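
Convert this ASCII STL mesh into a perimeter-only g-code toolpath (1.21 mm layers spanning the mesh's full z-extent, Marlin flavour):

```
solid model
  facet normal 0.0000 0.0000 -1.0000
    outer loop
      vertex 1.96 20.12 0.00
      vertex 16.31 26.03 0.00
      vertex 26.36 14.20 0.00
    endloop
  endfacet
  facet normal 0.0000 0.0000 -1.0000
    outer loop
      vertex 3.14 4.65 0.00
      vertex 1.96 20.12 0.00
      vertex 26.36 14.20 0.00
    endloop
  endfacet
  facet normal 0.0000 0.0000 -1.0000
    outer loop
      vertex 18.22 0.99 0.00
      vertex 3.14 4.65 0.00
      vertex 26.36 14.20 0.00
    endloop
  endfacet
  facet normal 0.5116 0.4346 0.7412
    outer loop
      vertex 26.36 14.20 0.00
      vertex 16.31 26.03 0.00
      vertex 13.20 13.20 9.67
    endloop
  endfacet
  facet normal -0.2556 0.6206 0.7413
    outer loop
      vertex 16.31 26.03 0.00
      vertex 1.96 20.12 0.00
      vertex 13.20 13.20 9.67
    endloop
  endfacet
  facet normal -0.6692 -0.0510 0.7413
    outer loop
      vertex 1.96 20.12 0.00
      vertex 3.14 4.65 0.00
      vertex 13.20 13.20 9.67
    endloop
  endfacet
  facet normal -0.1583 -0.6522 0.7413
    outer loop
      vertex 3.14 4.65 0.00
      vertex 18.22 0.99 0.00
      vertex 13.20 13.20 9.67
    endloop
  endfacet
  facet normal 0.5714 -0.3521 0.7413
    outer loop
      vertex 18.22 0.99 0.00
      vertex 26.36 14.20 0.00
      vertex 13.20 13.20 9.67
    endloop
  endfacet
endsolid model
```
; perimeter-only toolpath
G21 ; units = mm
G90 ; absolute positioning
G28 ; home
; layer 1
G0 Z1.21
G0 X24.71 Y14.07
G1 X15.92 Y24.43
G1 X3.36 Y19.25
G1 X4.40 Y5.72
G1 X17.59 Y2.52
G1 X24.71 Y14.07
; layer 2
G0 Z2.42
G0 X23.07 Y13.95
G1 X15.53 Y22.82
G1 X4.77 Y18.39
G1 X5.65 Y6.79
G1 X16.96 Y4.04
G1 X23.07 Y13.95
; layer 3
G0 Z3.63
G0 X21.43 Y13.82
G1 X15.14 Y21.22
G1 X6.17 Y17.52
G1 X6.91 Y7.86
G1 X16.34 Y5.57
G1 X21.43 Y13.82
; layer 4
G0 Z4.83
G0 X19.78 Y13.70
G1 X14.75 Y19.62
G1 X7.58 Y16.66
G1 X8.17 Y8.93
G1 X15.71 Y7.09
G1 X19.78 Y13.70
; layer 5
G0 Z6.04
G0 X18.13 Y13.57
G1 X14.37 Y18.01
G1 X8.98 Y15.79
G1 X9.43 Y9.99
G1 X15.08 Y8.62
G1 X18.13 Y13.57
; layer 6
G0 Z7.25
G0 X16.49 Y13.45
G1 X13.98 Y16.41
G1 X10.39 Y14.93
G1 X10.68 Y11.06
G1 X14.45 Y10.15
G1 X16.49 Y13.45
; layer 7
G0 Z8.46
G0 X14.84 Y13.32
G1 X13.59 Y14.80
G1 X11.79 Y14.06
G1 X11.94 Y12.13
G1 X13.83 Y11.67
G1 X14.84 Y13.32
M2 ; end

The solid is a regular 5-sided pyramid, base circumscribed radius ≈ 13.2 mm, apex at z ≈ 9.67 mm. Slicing at Δz = 1.21 mm — 8 equal slices spanning the solid's height, so layer i sits at z = i·h/8 — gives 7 non-empty perimeters. Each is a 5-segment closed polygon; G0 lifts to the layer z and rapids to the start vertex, then G1 traces the edges. The cross-section shrinks linearly with z (the slice at the apex is degenerate and omitted).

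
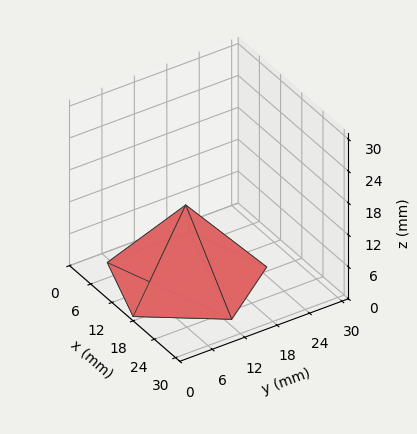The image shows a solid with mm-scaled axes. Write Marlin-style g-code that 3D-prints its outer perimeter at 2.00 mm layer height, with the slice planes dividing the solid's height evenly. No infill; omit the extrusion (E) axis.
Reading the render: the shape is a regular 5-sided pyramid, base circumscribed radius ≈ 13 mm, apex at z ≈ 14 mm (dimensions read to the nearest mm from the axis ticks). For the g-code, the solid's height is divided into equal slices at the stated Δz and each level perimeter traced with G1 moves after a G0 lift.

; perimeter-only toolpath
G21 ; units = mm
G90 ; absolute positioning
G28 ; home
; layer 1
G0 Z2.00
G0 X24.14 Y13.00
G1 X16.45 Y23.59
G1 X3.98 Y19.55
G1 X3.98 Y6.45
G1 X16.45 Y2.41
G1 X24.14 Y13.00
; layer 2
G0 Z4.00
G0 X22.29 Y13.00
G1 X15.87 Y21.83
G1 X5.49 Y18.46
G1 X5.49 Y7.54
G1 X15.87 Y4.17
G1 X22.29 Y13.00
; layer 3
G0 Z6.00
G0 X20.43 Y13.00
G1 X15.30 Y20.06
G1 X6.99 Y17.37
G1 X6.99 Y8.63
G1 X15.30 Y5.94
G1 X20.43 Y13.00
; layer 4
G0 Z8.00
G0 X18.57 Y13.00
G1 X14.72 Y18.30
G1 X8.49 Y16.27
G1 X8.49 Y9.73
G1 X14.72 Y7.70
G1 X18.57 Y13.00
; layer 5
G0 Z10.00
G0 X16.71 Y13.00
G1 X14.15 Y16.53
G1 X9.99 Y15.18
G1 X9.99 Y10.82
G1 X14.15 Y9.47
G1 X16.71 Y13.00
; layer 6
G0 Z12.00
G0 X14.86 Y13.00
G1 X13.57 Y14.77
G1 X11.50 Y14.09
G1 X11.50 Y11.91
G1 X13.57 Y11.23
G1 X14.86 Y13.00
M2 ; end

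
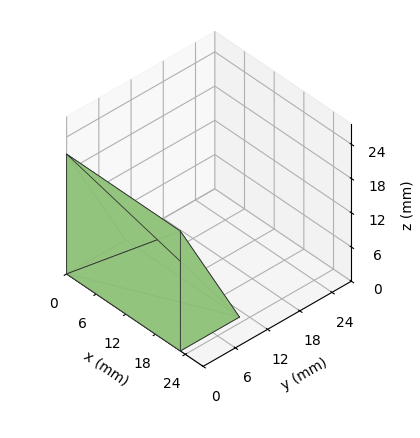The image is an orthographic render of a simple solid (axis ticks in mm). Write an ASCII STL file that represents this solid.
Reading the render: the shape is a wedge (ramp): 23 × 11 mm base, rising to 21 mm along the y=0 edge and sloping linearly to z=0 at y=11 (dimensions read to the nearest mm from the axis ticks). For the STL, each face is triangulated and given an outward normal.

solid part
  facet normal 0.0000 0.0000 -1.0000
    outer loop
      vertex 23.0 11.0 0.0
      vertex 23.0 0.0 0.0
      vertex 0.0 0.0 0.0
    endloop
  endfacet
  facet normal 0.0000 0.0000 -1.0000
    outer loop
      vertex 0.0 11.0 0.0
      vertex 23.0 11.0 0.0
      vertex 0.0 0.0 0.0
    endloop
  endfacet
  facet normal 0.0000 -1.0000 0.0000
    outer loop
      vertex 0.0 0.0 0.0
      vertex 23.0 0.0 0.0
      vertex 23.0 0.0 21.0
    endloop
  endfacet
  facet normal 0.0000 -1.0000 0.0000
    outer loop
      vertex 0.0 0.0 0.0
      vertex 23.0 0.0 21.0
      vertex 0.0 0.0 21.0
    endloop
  endfacet
  facet normal 0.0000 0.8858 0.4640
    outer loop
      vertex 0.0 0.0 21.0
      vertex 23.0 0.0 21.0
      vertex 23.0 11.0 0.0
    endloop
  endfacet
  facet normal 0.0000 0.8858 0.4640
    outer loop
      vertex 0.0 0.0 21.0
      vertex 23.0 11.0 0.0
      vertex 0.0 11.0 0.0
    endloop
  endfacet
  facet normal -1.0000 0.0000 0.0000
    outer loop
      vertex 0.0 0.0 21.0
      vertex 0.0 11.0 0.0
      vertex 0.0 0.0 0.0
    endloop
  endfacet
  facet normal 1.0000 0.0000 0.0000
    outer loop
      vertex 23.0 0.0 0.0
      vertex 23.0 11.0 0.0
      vertex 23.0 0.0 21.0
    endloop
  endfacet
endsolid part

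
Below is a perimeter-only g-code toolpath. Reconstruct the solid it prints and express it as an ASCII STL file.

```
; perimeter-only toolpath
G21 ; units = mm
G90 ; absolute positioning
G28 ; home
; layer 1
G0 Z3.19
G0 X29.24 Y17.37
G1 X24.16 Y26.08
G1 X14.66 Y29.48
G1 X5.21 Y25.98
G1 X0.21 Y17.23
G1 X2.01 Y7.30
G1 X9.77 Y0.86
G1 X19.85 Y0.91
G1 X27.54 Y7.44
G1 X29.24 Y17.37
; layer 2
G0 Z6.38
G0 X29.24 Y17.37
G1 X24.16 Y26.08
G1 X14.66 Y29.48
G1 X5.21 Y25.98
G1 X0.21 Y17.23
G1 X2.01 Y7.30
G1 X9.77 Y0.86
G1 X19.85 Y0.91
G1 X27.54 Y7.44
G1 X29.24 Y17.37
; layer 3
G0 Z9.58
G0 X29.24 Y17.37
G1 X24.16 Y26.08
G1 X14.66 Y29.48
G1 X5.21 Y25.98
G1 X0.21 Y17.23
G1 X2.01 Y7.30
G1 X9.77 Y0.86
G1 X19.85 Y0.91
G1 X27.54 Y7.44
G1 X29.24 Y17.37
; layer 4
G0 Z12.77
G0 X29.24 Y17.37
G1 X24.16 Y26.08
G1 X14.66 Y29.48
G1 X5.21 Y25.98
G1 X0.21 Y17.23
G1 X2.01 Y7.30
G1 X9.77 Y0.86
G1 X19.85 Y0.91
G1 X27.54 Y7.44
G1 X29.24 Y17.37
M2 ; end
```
solid part
  facet normal 0.0000 0.0000 -1.0000
    outer loop
      vertex 14.66 29.48 0.00
      vertex 24.16 26.08 0.00
      vertex 29.24 17.37 0.00
    endloop
  endfacet
  facet normal 0.0000 0.0000 -1.0000
    outer loop
      vertex 5.21 25.98 0.00
      vertex 14.66 29.48 0.00
      vertex 29.24 17.37 0.00
    endloop
  endfacet
  facet normal 0.0000 0.0000 -1.0000
    outer loop
      vertex 0.21 17.23 0.00
      vertex 5.21 25.98 0.00
      vertex 29.24 17.37 0.00
    endloop
  endfacet
  facet normal 0.0000 0.0000 -1.0000
    outer loop
      vertex 2.01 7.30 0.00
      vertex 0.21 17.23 0.00
      vertex 29.24 17.37 0.00
    endloop
  endfacet
  facet normal 0.0000 0.0000 -1.0000
    outer loop
      vertex 9.77 0.86 0.00
      vertex 2.01 7.30 0.00
      vertex 29.24 17.37 0.00
    endloop
  endfacet
  facet normal 0.0000 0.0000 -1.0000
    outer loop
      vertex 19.85 0.91 0.00
      vertex 9.77 0.86 0.00
      vertex 29.24 17.37 0.00
    endloop
  endfacet
  facet normal 0.0000 0.0000 -1.0000
    outer loop
      vertex 27.54 7.44 0.00
      vertex 19.85 0.91 0.00
      vertex 29.24 17.37 0.00
    endloop
  endfacet
  facet normal 0.0000 0.0000 1.0000
    outer loop
      vertex 29.24 17.37 12.77
      vertex 24.16 26.08 12.77
      vertex 14.66 29.48 12.77
    endloop
  endfacet
  facet normal 0.0000 0.0000 1.0000
    outer loop
      vertex 29.24 17.37 12.77
      vertex 14.66 29.48 12.77
      vertex 5.21 25.98 12.77
    endloop
  endfacet
  facet normal 0.0000 0.0000 1.0000
    outer loop
      vertex 29.24 17.37 12.77
      vertex 5.21 25.98 12.77
      vertex 0.21 17.23 12.77
    endloop
  endfacet
  facet normal 0.0000 0.0000 1.0000
    outer loop
      vertex 29.24 17.37 12.77
      vertex 0.21 17.23 12.77
      vertex 2.01 7.30 12.77
    endloop
  endfacet
  facet normal 0.0000 0.0000 1.0000
    outer loop
      vertex 29.24 17.37 12.77
      vertex 2.01 7.30 12.77
      vertex 9.77 0.86 12.77
    endloop
  endfacet
  facet normal 0.0000 0.0000 1.0000
    outer loop
      vertex 29.24 17.37 12.77
      vertex 9.77 0.86 12.77
      vertex 19.85 0.91 12.77
    endloop
  endfacet
  facet normal 0.0000 0.0000 1.0000
    outer loop
      vertex 29.24 17.37 12.77
      vertex 19.85 0.91 12.77
      vertex 27.54 7.44 12.77
    endloop
  endfacet
  facet normal 0.8638 0.5038 0.0000
    outer loop
      vertex 29.24 17.37 0.00
      vertex 24.16 26.08 0.00
      vertex 24.16 26.08 12.77
    endloop
  endfacet
  facet normal 0.8638 0.5038 0.0000
    outer loop
      vertex 29.24 17.37 0.00
      vertex 24.16 26.08 12.77
      vertex 29.24 17.37 12.77
    endloop
  endfacet
  facet normal 0.3370 0.9415 0.0000
    outer loop
      vertex 24.16 26.08 0.00
      vertex 14.66 29.48 0.00
      vertex 14.66 29.48 12.77
    endloop
  endfacet
  facet normal 0.3370 0.9415 0.0000
    outer loop
      vertex 24.16 26.08 0.00
      vertex 14.66 29.48 12.77
      vertex 24.16 26.08 12.77
    endloop
  endfacet
  facet normal -0.3473 0.9377 0.0000
    outer loop
      vertex 14.66 29.48 0.00
      vertex 5.21 25.98 0.00
      vertex 5.21 25.98 12.77
    endloop
  endfacet
  facet normal -0.3473 0.9377 0.0000
    outer loop
      vertex 14.66 29.48 0.00
      vertex 5.21 25.98 12.77
      vertex 14.66 29.48 12.77
    endloop
  endfacet
  facet normal -0.8682 0.4961 0.0000
    outer loop
      vertex 5.21 25.98 0.00
      vertex 0.21 17.23 0.00
      vertex 0.21 17.23 12.77
    endloop
  endfacet
  facet normal -0.8682 0.4961 0.0000
    outer loop
      vertex 5.21 25.98 0.00
      vertex 0.21 17.23 12.77
      vertex 5.21 25.98 12.77
    endloop
  endfacet
  facet normal -0.9840 -0.1784 0.0000
    outer loop
      vertex 0.21 17.23 0.00
      vertex 2.01 7.30 0.00
      vertex 2.01 7.30 12.77
    endloop
  endfacet
  facet normal -0.9840 -0.1784 0.0000
    outer loop
      vertex 0.21 17.23 0.00
      vertex 2.01 7.30 12.77
      vertex 0.21 17.23 12.77
    endloop
  endfacet
  facet normal -0.6386 -0.7695 0.0000
    outer loop
      vertex 2.01 7.30 0.00
      vertex 9.77 0.86 0.00
      vertex 9.77 0.86 12.77
    endloop
  endfacet
  facet normal -0.6386 -0.7695 0.0000
    outer loop
      vertex 2.01 7.30 0.00
      vertex 9.77 0.86 12.77
      vertex 2.01 7.30 12.77
    endloop
  endfacet
  facet normal 0.0050 -1.0000 0.0000
    outer loop
      vertex 9.77 0.86 0.00
      vertex 19.85 0.91 0.00
      vertex 19.85 0.91 12.77
    endloop
  endfacet
  facet normal 0.0050 -1.0000 0.0000
    outer loop
      vertex 9.77 0.86 0.00
      vertex 19.85 0.91 12.77
      vertex 9.77 0.86 12.77
    endloop
  endfacet
  facet normal 0.6473 -0.7623 0.0000
    outer loop
      vertex 19.85 0.91 0.00
      vertex 27.54 7.44 0.00
      vertex 27.54 7.44 12.77
    endloop
  endfacet
  facet normal 0.6473 -0.7623 0.0000
    outer loop
      vertex 19.85 0.91 0.00
      vertex 27.54 7.44 12.77
      vertex 19.85 0.91 12.77
    endloop
  endfacet
  facet normal 0.9857 -0.1687 0.0000
    outer loop
      vertex 27.54 7.44 0.00
      vertex 29.24 17.37 0.00
      vertex 29.24 17.37 12.77
    endloop
  endfacet
  facet normal 0.9857 -0.1687 0.0000
    outer loop
      vertex 27.54 7.44 0.00
      vertex 29.24 17.37 12.77
      vertex 27.54 7.44 12.77
    endloop
  endfacet
endsolid part

The G0 Z moves step by Δz≈3.19 mm. Every layer's G1 loop is the same polygon, so the solid is a straight extrusion of it from z=0 to z≈12.8. Closing with flat bottom and top caps and triangulating gives 32 facets — a regular 9-sided prism (a cylinder approximated with 9 flat sides), circumscribed radius ≈ 14.7 mm, height ≈ 12.8 mm.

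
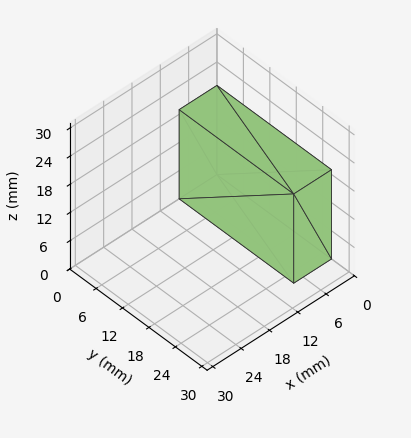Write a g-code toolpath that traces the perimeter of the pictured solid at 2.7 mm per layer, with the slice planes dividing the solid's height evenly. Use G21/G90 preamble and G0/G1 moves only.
Reading the render: the shape is a rectangular box, roughly 8 × 26 mm footprint and 19 mm tall (dimensions read to the nearest mm from the axis ticks). For the g-code, the solid's height is divided into equal slices at the stated Δz and each level perimeter traced with G1 moves after a G0 lift.

; perimeter-only toolpath
G21 ; units = mm
G90 ; absolute positioning
G28 ; home
; layer 1
G0 Z2.7
G0 X0.0 Y0.0
G1 X8.0 Y0.0
G1 X8.0 Y26.0
G1 X0.0 Y26.0
G1 X0.0 Y0.0
; layer 2
G0 Z5.4
G0 X0.0 Y0.0
G1 X8.0 Y0.0
G1 X8.0 Y26.0
G1 X0.0 Y26.0
G1 X0.0 Y0.0
; layer 3
G0 Z8.1
G0 X0.0 Y0.0
G1 X8.0 Y0.0
G1 X8.0 Y26.0
G1 X0.0 Y26.0
G1 X0.0 Y0.0
; layer 4
G0 Z10.9
G0 X0.0 Y0.0
G1 X8.0 Y0.0
G1 X8.0 Y26.0
G1 X0.0 Y26.0
G1 X0.0 Y0.0
; layer 5
G0 Z13.6
G0 X0.0 Y0.0
G1 X8.0 Y0.0
G1 X8.0 Y26.0
G1 X0.0 Y26.0
G1 X0.0 Y0.0
; layer 6
G0 Z16.3
G0 X0.0 Y0.0
G1 X8.0 Y0.0
G1 X8.0 Y26.0
G1 X0.0 Y26.0
G1 X0.0 Y0.0
; layer 7
G0 Z19.0
G0 X0.0 Y0.0
G1 X8.0 Y0.0
G1 X8.0 Y26.0
G1 X0.0 Y26.0
G1 X0.0 Y0.0
M2 ; end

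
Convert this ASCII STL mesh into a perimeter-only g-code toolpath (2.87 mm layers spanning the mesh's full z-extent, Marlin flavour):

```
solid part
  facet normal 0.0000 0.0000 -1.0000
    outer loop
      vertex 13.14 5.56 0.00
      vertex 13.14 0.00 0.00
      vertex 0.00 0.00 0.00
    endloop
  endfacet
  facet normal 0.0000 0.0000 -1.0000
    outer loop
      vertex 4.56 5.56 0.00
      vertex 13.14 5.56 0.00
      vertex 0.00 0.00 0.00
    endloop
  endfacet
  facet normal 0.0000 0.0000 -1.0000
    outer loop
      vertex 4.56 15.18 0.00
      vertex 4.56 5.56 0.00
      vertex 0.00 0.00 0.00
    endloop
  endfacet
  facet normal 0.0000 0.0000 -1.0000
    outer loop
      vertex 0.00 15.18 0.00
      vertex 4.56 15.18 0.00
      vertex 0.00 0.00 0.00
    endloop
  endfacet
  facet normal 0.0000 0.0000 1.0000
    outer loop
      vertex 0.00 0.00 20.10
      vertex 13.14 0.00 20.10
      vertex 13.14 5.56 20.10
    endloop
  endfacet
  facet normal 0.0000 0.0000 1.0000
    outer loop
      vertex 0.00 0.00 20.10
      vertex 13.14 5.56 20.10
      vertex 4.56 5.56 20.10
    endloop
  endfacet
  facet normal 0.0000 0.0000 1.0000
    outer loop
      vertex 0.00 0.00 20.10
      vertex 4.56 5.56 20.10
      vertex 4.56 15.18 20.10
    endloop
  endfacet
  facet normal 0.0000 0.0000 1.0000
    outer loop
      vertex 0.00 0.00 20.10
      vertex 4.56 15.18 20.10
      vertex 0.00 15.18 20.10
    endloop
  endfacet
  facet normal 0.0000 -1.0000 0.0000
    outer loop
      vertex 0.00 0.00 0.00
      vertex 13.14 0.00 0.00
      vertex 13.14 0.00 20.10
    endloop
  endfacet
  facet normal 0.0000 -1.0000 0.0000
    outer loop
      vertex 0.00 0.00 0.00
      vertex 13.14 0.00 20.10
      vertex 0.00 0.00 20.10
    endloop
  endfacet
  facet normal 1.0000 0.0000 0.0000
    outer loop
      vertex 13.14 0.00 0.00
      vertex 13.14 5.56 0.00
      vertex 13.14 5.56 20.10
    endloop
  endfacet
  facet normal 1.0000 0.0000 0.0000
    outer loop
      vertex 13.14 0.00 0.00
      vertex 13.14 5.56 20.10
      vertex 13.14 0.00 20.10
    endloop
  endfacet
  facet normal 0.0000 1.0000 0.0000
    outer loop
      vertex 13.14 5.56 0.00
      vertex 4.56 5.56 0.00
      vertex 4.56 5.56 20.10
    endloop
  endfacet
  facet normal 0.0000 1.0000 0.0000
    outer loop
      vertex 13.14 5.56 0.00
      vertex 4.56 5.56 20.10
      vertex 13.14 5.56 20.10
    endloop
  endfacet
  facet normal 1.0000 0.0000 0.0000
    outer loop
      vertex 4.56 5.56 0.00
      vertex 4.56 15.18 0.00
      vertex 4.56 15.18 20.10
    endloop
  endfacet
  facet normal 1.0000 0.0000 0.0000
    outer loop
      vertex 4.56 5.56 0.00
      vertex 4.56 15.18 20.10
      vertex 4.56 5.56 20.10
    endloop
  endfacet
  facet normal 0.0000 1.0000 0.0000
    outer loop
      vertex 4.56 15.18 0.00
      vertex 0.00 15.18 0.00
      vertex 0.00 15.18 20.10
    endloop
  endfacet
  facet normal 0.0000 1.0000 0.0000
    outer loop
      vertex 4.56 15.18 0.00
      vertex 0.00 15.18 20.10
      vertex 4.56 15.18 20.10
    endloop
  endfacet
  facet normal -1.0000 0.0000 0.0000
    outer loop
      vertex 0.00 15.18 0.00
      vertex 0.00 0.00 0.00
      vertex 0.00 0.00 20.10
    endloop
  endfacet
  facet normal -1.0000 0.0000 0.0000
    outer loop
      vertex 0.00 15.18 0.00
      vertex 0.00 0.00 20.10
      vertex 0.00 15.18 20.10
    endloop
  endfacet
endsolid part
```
; perimeter-only toolpath
G21 ; units = mm
G90 ; absolute positioning
G28 ; home
; layer 1
G0 Z2.87
G0 X0.00 Y0.00
G1 X13.14 Y0.00
G1 X13.14 Y5.56
G1 X4.56 Y5.56
G1 X4.56 Y15.18
G1 X0.00 Y15.18
G1 X0.00 Y0.00
; layer 2
G0 Z5.74
G0 X0.00 Y0.00
G1 X13.14 Y0.00
G1 X13.14 Y5.56
G1 X4.56 Y5.56
G1 X4.56 Y15.18
G1 X0.00 Y15.18
G1 X0.00 Y0.00
; layer 3
G0 Z8.61
G0 X0.00 Y0.00
G1 X13.14 Y0.00
G1 X13.14 Y5.56
G1 X4.56 Y5.56
G1 X4.56 Y15.18
G1 X0.00 Y15.18
G1 X0.00 Y0.00
; layer 4
G0 Z11.49
G0 X0.00 Y0.00
G1 X13.14 Y0.00
G1 X13.14 Y5.56
G1 X4.56 Y5.56
G1 X4.56 Y15.18
G1 X0.00 Y15.18
G1 X0.00 Y0.00
; layer 5
G0 Z14.36
G0 X0.00 Y0.00
G1 X13.14 Y0.00
G1 X13.14 Y5.56
G1 X4.56 Y5.56
G1 X4.56 Y15.18
G1 X0.00 Y15.18
G1 X0.00 Y0.00
; layer 6
G0 Z17.23
G0 X0.00 Y0.00
G1 X13.14 Y0.00
G1 X13.14 Y5.56
G1 X4.56 Y5.56
G1 X4.56 Y15.18
G1 X0.00 Y15.18
G1 X0.00 Y0.00
; layer 7
G0 Z20.10
G0 X0.00 Y0.00
G1 X13.14 Y0.00
G1 X13.14 Y5.56
G1 X4.56 Y5.56
G1 X4.56 Y15.18
G1 X0.00 Y15.18
G1 X0.00 Y0.00
M2 ; end

The solid is an L-shaped prism: outer 13.1 × 15.2 mm, arm thicknesses ≈ 5.56 mm (horizontal) and 4.56 mm (vertical), extruded 20.1 mm in z. Slicing at Δz = 2.87 mm — 7 equal slices spanning the solid's height, so layer i sits at z = i·h/7 — gives 7 non-empty perimeters. Each is a 6-segment closed polygon; G0 lifts to the layer z and rapids to the start vertex, then G1 traces the edges.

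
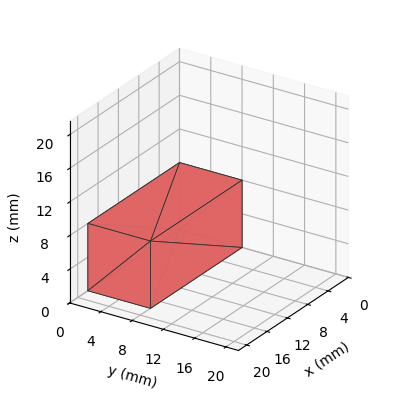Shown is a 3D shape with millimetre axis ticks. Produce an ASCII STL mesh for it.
Reading the render: the shape is a rectangular box, roughly 18 × 8 mm footprint and 8 mm tall (dimensions read to the nearest mm from the axis ticks). For the STL, each face is triangulated and given an outward normal.

solid part
  facet normal 0.0000 0.0000 -1.0000
    outer loop
      vertex 18.0 8.0 0.0
      vertex 18.0 0.0 0.0
      vertex 0.0 0.0 0.0
    endloop
  endfacet
  facet normal 0.0000 0.0000 -1.0000
    outer loop
      vertex 0.0 8.0 0.0
      vertex 18.0 8.0 0.0
      vertex 0.0 0.0 0.0
    endloop
  endfacet
  facet normal 0.0000 0.0000 1.0000
    outer loop
      vertex 0.0 0.0 8.0
      vertex 18.0 0.0 8.0
      vertex 18.0 8.0 8.0
    endloop
  endfacet
  facet normal 0.0000 0.0000 1.0000
    outer loop
      vertex 0.0 0.0 8.0
      vertex 18.0 8.0 8.0
      vertex 0.0 8.0 8.0
    endloop
  endfacet
  facet normal 0.0000 -1.0000 0.0000
    outer loop
      vertex 0.0 0.0 0.0
      vertex 18.0 0.0 0.0
      vertex 18.0 0.0 8.0
    endloop
  endfacet
  facet normal 0.0000 -1.0000 0.0000
    outer loop
      vertex 0.0 0.0 0.0
      vertex 18.0 0.0 8.0
      vertex 0.0 0.0 8.0
    endloop
  endfacet
  facet normal 0.0000 1.0000 0.0000
    outer loop
      vertex 18.0 8.0 8.0
      vertex 18.0 8.0 0.0
      vertex 0.0 8.0 0.0
    endloop
  endfacet
  facet normal 0.0000 1.0000 0.0000
    outer loop
      vertex 0.0 8.0 8.0
      vertex 18.0 8.0 8.0
      vertex 0.0 8.0 0.0
    endloop
  endfacet
  facet normal -1.0000 0.0000 0.0000
    outer loop
      vertex 0.0 8.0 8.0
      vertex 0.0 8.0 0.0
      vertex 0.0 0.0 0.0
    endloop
  endfacet
  facet normal -1.0000 0.0000 0.0000
    outer loop
      vertex 0.0 0.0 8.0
      vertex 0.0 8.0 8.0
      vertex 0.0 0.0 0.0
    endloop
  endfacet
  facet normal 1.0000 0.0000 0.0000
    outer loop
      vertex 18.0 0.0 0.0
      vertex 18.0 8.0 0.0
      vertex 18.0 8.0 8.0
    endloop
  endfacet
  facet normal 1.0000 0.0000 0.0000
    outer loop
      vertex 18.0 0.0 0.0
      vertex 18.0 8.0 8.0
      vertex 18.0 0.0 8.0
    endloop
  endfacet
endsolid part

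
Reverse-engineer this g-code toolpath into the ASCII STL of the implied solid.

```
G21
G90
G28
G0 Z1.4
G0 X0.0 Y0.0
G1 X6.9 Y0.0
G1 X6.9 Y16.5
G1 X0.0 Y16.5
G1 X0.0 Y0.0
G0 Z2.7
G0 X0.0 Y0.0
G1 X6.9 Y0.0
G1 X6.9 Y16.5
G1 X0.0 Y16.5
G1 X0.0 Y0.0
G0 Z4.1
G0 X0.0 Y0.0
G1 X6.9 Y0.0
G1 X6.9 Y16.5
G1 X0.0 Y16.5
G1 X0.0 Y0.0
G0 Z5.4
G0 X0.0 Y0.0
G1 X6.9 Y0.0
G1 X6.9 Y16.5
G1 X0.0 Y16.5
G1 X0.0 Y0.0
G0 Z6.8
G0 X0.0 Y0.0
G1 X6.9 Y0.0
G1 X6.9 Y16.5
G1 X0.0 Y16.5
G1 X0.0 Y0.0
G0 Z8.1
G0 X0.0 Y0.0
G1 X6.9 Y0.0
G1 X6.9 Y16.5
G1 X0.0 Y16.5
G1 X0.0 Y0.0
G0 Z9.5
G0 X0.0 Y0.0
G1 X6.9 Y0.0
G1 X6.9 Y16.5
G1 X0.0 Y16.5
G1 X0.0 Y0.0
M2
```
solid part
  facet normal 0.0000 0.0000 -1.0000
    outer loop
      vertex 6.9 16.5 0.0
      vertex 6.9 0.0 0.0
      vertex 0.0 0.0 0.0
    endloop
  endfacet
  facet normal 0.0000 0.0000 -1.0000
    outer loop
      vertex 0.0 16.5 0.0
      vertex 6.9 16.5 0.0
      vertex 0.0 0.0 0.0
    endloop
  endfacet
  facet normal 0.0000 0.0000 1.0000
    outer loop
      vertex 0.0 0.0 9.5
      vertex 6.9 0.0 9.5
      vertex 6.9 16.5 9.5
    endloop
  endfacet
  facet normal 0.0000 0.0000 1.0000
    outer loop
      vertex 0.0 0.0 9.5
      vertex 6.9 16.5 9.5
      vertex 0.0 16.5 9.5
    endloop
  endfacet
  facet normal 0.0000 -1.0000 0.0000
    outer loop
      vertex 0.0 0.0 0.0
      vertex 6.9 0.0 0.0
      vertex 6.9 0.0 9.5
    endloop
  endfacet
  facet normal 0.0000 -1.0000 0.0000
    outer loop
      vertex 0.0 0.0 0.0
      vertex 6.9 0.0 9.5
      vertex 0.0 0.0 9.5
    endloop
  endfacet
  facet normal 0.0000 1.0000 0.0000
    outer loop
      vertex 6.9 16.5 9.5
      vertex 6.9 16.5 0.0
      vertex 0.0 16.5 0.0
    endloop
  endfacet
  facet normal 0.0000 1.0000 0.0000
    outer loop
      vertex 0.0 16.5 9.5
      vertex 6.9 16.5 9.5
      vertex 0.0 16.5 0.0
    endloop
  endfacet
  facet normal -1.0000 0.0000 0.0000
    outer loop
      vertex 0.0 16.5 9.5
      vertex 0.0 16.5 0.0
      vertex 0.0 0.0 0.0
    endloop
  endfacet
  facet normal -1.0000 0.0000 0.0000
    outer loop
      vertex 0.0 0.0 9.5
      vertex 0.0 16.5 9.5
      vertex 0.0 0.0 0.0
    endloop
  endfacet
  facet normal 1.0000 0.0000 0.0000
    outer loop
      vertex 6.9 0.0 0.0
      vertex 6.9 16.5 0.0
      vertex 6.9 16.5 9.5
    endloop
  endfacet
  facet normal 1.0000 0.0000 0.0000
    outer loop
      vertex 6.9 0.0 0.0
      vertex 6.9 16.5 9.5
      vertex 6.9 0.0 9.5
    endloop
  endfacet
endsolid part

The G0 Z moves step by Δz≈1.4 mm. Every layer's G1 loop is the same polygon, so the solid is a straight extrusion of it from z=0 to z≈9.5. Closing with flat bottom and top caps and triangulating gives 12 facets — a rectangular box, roughly 6.9 × 16.5 mm footprint and 9.5 mm tall.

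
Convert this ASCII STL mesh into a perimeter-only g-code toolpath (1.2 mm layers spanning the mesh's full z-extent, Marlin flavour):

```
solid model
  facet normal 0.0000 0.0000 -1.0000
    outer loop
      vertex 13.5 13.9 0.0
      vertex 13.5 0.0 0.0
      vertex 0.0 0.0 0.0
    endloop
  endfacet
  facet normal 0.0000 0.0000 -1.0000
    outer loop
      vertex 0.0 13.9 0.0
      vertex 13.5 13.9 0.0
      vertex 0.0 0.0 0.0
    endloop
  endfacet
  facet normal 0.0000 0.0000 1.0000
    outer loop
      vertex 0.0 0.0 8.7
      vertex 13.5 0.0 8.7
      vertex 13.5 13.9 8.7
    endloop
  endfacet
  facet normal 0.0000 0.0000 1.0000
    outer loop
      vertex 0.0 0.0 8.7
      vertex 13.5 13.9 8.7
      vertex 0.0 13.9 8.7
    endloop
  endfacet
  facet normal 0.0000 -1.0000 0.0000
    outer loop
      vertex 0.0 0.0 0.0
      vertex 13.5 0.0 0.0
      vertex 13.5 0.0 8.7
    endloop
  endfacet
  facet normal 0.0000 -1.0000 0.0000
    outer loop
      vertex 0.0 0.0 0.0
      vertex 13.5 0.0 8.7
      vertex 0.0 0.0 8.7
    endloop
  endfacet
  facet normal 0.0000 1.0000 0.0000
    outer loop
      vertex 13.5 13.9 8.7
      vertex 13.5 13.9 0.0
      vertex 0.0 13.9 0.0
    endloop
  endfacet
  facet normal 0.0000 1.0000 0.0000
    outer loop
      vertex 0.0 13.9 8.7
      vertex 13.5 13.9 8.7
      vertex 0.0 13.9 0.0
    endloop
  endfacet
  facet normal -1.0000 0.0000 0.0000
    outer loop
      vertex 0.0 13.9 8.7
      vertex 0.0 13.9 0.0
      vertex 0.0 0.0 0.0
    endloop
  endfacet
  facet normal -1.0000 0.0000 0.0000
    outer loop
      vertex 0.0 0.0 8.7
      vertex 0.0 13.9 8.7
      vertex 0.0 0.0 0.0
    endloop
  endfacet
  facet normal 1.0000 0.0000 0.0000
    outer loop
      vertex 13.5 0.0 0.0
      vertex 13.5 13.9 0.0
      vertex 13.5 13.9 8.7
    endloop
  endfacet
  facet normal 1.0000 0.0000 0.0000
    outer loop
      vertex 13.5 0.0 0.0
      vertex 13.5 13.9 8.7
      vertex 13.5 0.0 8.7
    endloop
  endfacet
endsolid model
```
; perimeter-only toolpath
G21 ; units = mm
G90 ; absolute positioning
G28 ; home
; layer 1
G0 Z1.2
G0 X0.0 Y0.0
G1 X13.5 Y0.0
G1 X13.5 Y13.9
G1 X0.0 Y13.9
G1 X0.0 Y0.0
; layer 2
G0 Z2.5
G0 X0.0 Y0.0
G1 X13.5 Y0.0
G1 X13.5 Y13.9
G1 X0.0 Y13.9
G1 X0.0 Y0.0
; layer 3
G0 Z3.7
G0 X0.0 Y0.0
G1 X13.5 Y0.0
G1 X13.5 Y13.9
G1 X0.0 Y13.9
G1 X0.0 Y0.0
; layer 4
G0 Z5.0
G0 X0.0 Y0.0
G1 X13.5 Y0.0
G1 X13.5 Y13.9
G1 X0.0 Y13.9
G1 X0.0 Y0.0
; layer 5
G0 Z6.2
G0 X0.0 Y0.0
G1 X13.5 Y0.0
G1 X13.5 Y13.9
G1 X0.0 Y13.9
G1 X0.0 Y0.0
; layer 6
G0 Z7.5
G0 X0.0 Y0.0
G1 X13.5 Y0.0
G1 X13.5 Y13.9
G1 X0.0 Y13.9
G1 X0.0 Y0.0
; layer 7
G0 Z8.7
G0 X0.0 Y0.0
G1 X13.5 Y0.0
G1 X13.5 Y13.9
G1 X0.0 Y13.9
G1 X0.0 Y0.0
M2 ; end

The solid is a rectangular box, roughly 13.5 × 13.9 mm footprint and 8.7 mm tall. Slicing at Δz = 1.2 mm — 7 equal slices spanning the solid's height, so layer i sits at z = i·h/7 — gives 7 non-empty perimeters. Each is a 4-segment closed polygon; G0 lifts to the layer z and rapids to the start vertex, then G1 traces the edges.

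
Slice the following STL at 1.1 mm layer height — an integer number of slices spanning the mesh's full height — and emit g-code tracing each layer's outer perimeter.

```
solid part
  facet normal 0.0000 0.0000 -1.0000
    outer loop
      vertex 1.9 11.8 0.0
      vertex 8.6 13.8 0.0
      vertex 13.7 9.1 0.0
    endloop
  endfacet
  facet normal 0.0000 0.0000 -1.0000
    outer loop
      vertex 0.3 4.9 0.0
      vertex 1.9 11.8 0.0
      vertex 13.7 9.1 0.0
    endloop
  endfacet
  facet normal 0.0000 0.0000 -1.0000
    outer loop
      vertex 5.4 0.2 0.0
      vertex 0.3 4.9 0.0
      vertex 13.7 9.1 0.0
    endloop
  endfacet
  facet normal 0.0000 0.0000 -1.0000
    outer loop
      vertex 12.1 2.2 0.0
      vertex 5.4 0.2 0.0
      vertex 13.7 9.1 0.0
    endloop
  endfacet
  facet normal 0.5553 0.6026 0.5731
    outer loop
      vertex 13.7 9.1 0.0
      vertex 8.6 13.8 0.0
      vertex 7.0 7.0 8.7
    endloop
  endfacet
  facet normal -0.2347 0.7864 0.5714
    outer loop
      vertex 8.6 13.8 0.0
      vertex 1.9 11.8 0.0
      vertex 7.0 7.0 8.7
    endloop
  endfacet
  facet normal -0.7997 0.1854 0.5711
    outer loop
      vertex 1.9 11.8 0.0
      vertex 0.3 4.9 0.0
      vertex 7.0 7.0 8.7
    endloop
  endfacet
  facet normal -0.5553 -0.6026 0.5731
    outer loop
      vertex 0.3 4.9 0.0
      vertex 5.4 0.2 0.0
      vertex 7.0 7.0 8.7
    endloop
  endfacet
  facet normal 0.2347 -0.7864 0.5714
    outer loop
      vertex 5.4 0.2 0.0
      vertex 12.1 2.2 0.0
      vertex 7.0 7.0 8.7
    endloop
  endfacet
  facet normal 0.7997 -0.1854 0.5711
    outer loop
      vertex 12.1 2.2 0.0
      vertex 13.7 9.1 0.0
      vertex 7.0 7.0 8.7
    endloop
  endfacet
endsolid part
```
; perimeter-only toolpath
G21 ; units = mm
G90 ; absolute positioning
G28 ; home
; layer 1
G0 Z1.1
G0 X12.9 Y8.8
G1 X8.4 Y13.0
G1 X2.5 Y11.2
G1 X1.1 Y5.2
G1 X5.6 Y1.1
G1 X11.5 Y2.8
G1 X12.9 Y8.8
; layer 2
G0 Z2.2
G0 X12.0 Y8.6
G1 X8.2 Y12.1
G1 X3.2 Y10.6
G1 X2.0 Y5.4
G1 X5.8 Y1.9
G1 X10.8 Y3.4
G1 X12.0 Y8.6
; layer 3
G0 Z3.3
G0 X11.2 Y8.3
G1 X8.0 Y11.2
G1 X3.8 Y10.0
G1 X2.8 Y5.7
G1 X6.0 Y2.8
G1 X10.2 Y4.0
G1 X11.2 Y8.3
; layer 4
G0 Z4.3
G0 X10.3 Y8.1
G1 X7.8 Y10.4
G1 X4.5 Y9.4
G1 X3.6 Y6.0
G1 X6.2 Y3.6
G1 X9.6 Y4.6
G1 X10.3 Y8.1
; layer 5
G0 Z5.4
G0 X9.5 Y7.8
G1 X7.6 Y9.6
G1 X5.1 Y8.8
G1 X4.5 Y6.2
G1 X6.4 Y4.5
G1 X8.9 Y5.2
G1 X9.5 Y7.8
; layer 6
G0 Z6.5
G0 X8.7 Y7.5
G1 X7.4 Y8.7
G1 X5.7 Y8.2
G1 X5.3 Y6.5
G1 X6.6 Y5.3
G1 X8.3 Y5.8
G1 X8.7 Y7.5
; layer 7
G0 Z7.6
G0 X7.8 Y7.3
G1 X7.2 Y7.8
G1 X6.4 Y7.6
G1 X6.2 Y6.7
G1 X6.8 Y6.2
G1 X7.6 Y6.4
G1 X7.8 Y7.3
M2 ; end

The solid is a regular 6-sided pyramid, base circumscribed radius ≈ 7 mm, apex at z ≈ 8.7 mm. Slicing at Δz = 1.1 mm — 8 equal slices spanning the solid's height, so layer i sits at z = i·h/8 — gives 7 non-empty perimeters. Each is a 6-segment closed polygon; G0 lifts to the layer z and rapids to the start vertex, then G1 traces the edges. The cross-section shrinks linearly with z (the slice at the apex is degenerate and omitted).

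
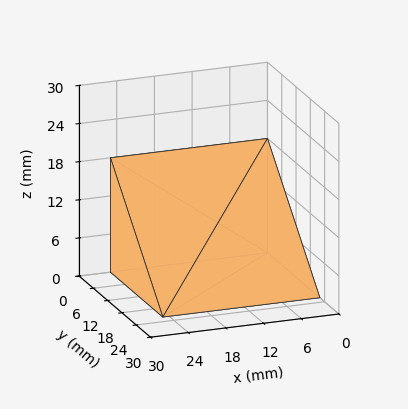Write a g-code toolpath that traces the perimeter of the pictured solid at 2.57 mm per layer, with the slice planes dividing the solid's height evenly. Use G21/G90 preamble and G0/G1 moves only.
Reading the render: the shape is a wedge (ramp): 25 × 22 mm base, rising to 18 mm along the y=0 edge and sloping linearly to z=0 at y=22 (dimensions read to the nearest mm from the axis ticks). For the g-code, the solid's height is divided into equal slices at the stated Δz and each level perimeter traced with G1 moves after a G0 lift.

; perimeter-only toolpath
G21 ; units = mm
G90 ; absolute positioning
G28 ; home
; layer 1
G0 Z2.57
G0 X0.00 Y0.00
G1 X25.00 Y0.00
G1 X25.00 Y18.86
G1 X0.00 Y18.86
G1 X0.00 Y0.00
; layer 2
G0 Z5.14
G0 X0.00 Y0.00
G1 X25.00 Y0.00
G1 X25.00 Y15.71
G1 X0.00 Y15.71
G1 X0.00 Y0.00
; layer 3
G0 Z7.71
G0 X0.00 Y0.00
G1 X25.00 Y0.00
G1 X25.00 Y12.57
G1 X0.00 Y12.57
G1 X0.00 Y0.00
; layer 4
G0 Z10.29
G0 X0.00 Y0.00
G1 X25.00 Y0.00
G1 X25.00 Y9.43
G1 X0.00 Y9.43
G1 X0.00 Y0.00
; layer 5
G0 Z12.86
G0 X0.00 Y0.00
G1 X25.00 Y0.00
G1 X25.00 Y6.29
G1 X0.00 Y6.29
G1 X0.00 Y0.00
; layer 6
G0 Z15.43
G0 X0.00 Y0.00
G1 X25.00 Y0.00
G1 X25.00 Y3.14
G1 X0.00 Y3.14
G1 X0.00 Y0.00
M2 ; end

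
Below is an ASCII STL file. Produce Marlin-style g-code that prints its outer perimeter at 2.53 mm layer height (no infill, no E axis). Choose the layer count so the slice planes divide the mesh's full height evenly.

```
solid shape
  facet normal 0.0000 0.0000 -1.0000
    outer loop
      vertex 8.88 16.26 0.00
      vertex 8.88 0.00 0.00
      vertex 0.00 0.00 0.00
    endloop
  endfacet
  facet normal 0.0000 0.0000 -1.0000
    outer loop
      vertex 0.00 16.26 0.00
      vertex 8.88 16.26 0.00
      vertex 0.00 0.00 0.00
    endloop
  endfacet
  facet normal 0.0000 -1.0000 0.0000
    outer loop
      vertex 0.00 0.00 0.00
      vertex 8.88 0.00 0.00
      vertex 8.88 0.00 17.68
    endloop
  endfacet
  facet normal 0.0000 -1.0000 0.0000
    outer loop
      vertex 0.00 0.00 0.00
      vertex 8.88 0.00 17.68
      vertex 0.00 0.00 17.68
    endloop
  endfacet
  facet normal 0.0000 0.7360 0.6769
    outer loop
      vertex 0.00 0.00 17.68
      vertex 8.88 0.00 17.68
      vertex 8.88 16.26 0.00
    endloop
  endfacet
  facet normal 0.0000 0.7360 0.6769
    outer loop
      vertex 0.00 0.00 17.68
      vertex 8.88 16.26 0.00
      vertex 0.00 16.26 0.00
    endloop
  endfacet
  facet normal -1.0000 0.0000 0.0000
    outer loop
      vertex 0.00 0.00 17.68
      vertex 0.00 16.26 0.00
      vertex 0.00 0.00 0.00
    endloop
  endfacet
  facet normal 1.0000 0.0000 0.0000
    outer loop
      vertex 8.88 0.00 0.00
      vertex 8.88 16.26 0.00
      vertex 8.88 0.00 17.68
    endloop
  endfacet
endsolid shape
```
; perimeter-only toolpath
G21 ; units = mm
G90 ; absolute positioning
G28 ; home
; layer 1
G0 Z2.53
G0 X0.00 Y0.00
G1 X8.88 Y0.00
G1 X8.88 Y13.94
G1 X0.00 Y13.94
G1 X0.00 Y0.00
; layer 2
G0 Z5.05
G0 X0.00 Y0.00
G1 X8.88 Y0.00
G1 X8.88 Y11.61
G1 X0.00 Y11.61
G1 X0.00 Y0.00
; layer 3
G0 Z7.58
G0 X0.00 Y0.00
G1 X8.88 Y0.00
G1 X8.88 Y9.29
G1 X0.00 Y9.29
G1 X0.00 Y0.00
; layer 4
G0 Z10.10
G0 X0.00 Y0.00
G1 X8.88 Y0.00
G1 X8.88 Y6.97
G1 X0.00 Y6.97
G1 X0.00 Y0.00
; layer 5
G0 Z12.63
G0 X0.00 Y0.00
G1 X8.88 Y0.00
G1 X8.88 Y4.65
G1 X0.00 Y4.65
G1 X0.00 Y0.00
; layer 6
G0 Z15.15
G0 X0.00 Y0.00
G1 X8.88 Y0.00
G1 X8.88 Y2.32
G1 X0.00 Y2.32
G1 X0.00 Y0.00
M2 ; end

The solid is a wedge (ramp): 8.88 × 16.3 mm base, rising to 17.7 mm along the y=0 edge and sloping linearly to z=0 at y=16.3. Slicing at Δz = 2.53 mm — 7 equal slices spanning the solid's height, so layer i sits at z = i·h/7 — gives 6 non-empty perimeters. Each is a 4-segment closed polygon; G0 lifts to the layer z and rapids to the start vertex, then G1 traces the edges. The cross-section shrinks linearly with z (the slice at the apex is degenerate and omitted).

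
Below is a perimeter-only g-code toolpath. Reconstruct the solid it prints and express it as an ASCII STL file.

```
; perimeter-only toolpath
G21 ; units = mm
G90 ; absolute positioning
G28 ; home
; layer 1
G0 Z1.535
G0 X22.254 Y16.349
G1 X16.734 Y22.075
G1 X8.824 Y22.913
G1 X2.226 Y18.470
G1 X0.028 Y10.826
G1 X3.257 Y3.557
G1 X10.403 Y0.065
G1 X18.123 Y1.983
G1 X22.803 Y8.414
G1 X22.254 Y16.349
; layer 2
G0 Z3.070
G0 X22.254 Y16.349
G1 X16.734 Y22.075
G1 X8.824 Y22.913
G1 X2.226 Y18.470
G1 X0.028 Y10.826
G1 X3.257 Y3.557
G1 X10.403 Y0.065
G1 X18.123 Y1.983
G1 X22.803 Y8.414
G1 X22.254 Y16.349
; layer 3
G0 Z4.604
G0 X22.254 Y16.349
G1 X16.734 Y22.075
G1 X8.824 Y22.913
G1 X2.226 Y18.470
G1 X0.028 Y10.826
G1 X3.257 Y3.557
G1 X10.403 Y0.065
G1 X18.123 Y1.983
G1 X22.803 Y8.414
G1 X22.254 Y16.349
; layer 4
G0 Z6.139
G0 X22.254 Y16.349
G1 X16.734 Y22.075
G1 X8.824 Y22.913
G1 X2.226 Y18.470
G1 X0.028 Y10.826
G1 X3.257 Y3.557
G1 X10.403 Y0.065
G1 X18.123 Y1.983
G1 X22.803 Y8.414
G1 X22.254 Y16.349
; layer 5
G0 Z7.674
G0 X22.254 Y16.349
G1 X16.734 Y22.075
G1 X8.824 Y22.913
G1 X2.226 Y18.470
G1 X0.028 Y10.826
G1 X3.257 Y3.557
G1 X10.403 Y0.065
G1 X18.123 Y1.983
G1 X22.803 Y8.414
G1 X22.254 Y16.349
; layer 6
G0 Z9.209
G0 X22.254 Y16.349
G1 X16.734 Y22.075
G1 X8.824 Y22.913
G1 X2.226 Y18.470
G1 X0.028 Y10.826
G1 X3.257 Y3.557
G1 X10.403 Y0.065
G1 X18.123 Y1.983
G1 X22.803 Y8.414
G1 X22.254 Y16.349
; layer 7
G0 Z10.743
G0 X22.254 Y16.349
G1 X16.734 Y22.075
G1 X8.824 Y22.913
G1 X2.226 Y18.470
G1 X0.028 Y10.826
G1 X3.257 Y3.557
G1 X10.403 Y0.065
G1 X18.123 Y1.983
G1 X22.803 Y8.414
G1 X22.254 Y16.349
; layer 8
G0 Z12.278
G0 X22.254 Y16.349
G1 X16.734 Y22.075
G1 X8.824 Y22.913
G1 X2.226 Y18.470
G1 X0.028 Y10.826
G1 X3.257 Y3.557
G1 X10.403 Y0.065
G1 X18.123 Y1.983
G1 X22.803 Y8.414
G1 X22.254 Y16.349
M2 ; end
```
solid part
  facet normal 0.0000 0.0000 -1.0000
    outer loop
      vertex 8.824 22.913 0.000
      vertex 16.734 22.075 0.000
      vertex 22.254 16.349 0.000
    endloop
  endfacet
  facet normal 0.0000 0.0000 -1.0000
    outer loop
      vertex 2.226 18.470 0.000
      vertex 8.824 22.913 0.000
      vertex 22.254 16.349 0.000
    endloop
  endfacet
  facet normal 0.0000 0.0000 -1.0000
    outer loop
      vertex 0.028 10.826 0.000
      vertex 2.226 18.470 0.000
      vertex 22.254 16.349 0.000
    endloop
  endfacet
  facet normal 0.0000 0.0000 -1.0000
    outer loop
      vertex 3.257 3.557 0.000
      vertex 0.028 10.826 0.000
      vertex 22.254 16.349 0.000
    endloop
  endfacet
  facet normal 0.0000 0.0000 -1.0000
    outer loop
      vertex 10.403 0.065 0.000
      vertex 3.257 3.557 0.000
      vertex 22.254 16.349 0.000
    endloop
  endfacet
  facet normal 0.0000 0.0000 -1.0000
    outer loop
      vertex 18.123 1.983 0.000
      vertex 10.403 0.065 0.000
      vertex 22.254 16.349 0.000
    endloop
  endfacet
  facet normal 0.0000 0.0000 -1.0000
    outer loop
      vertex 22.803 8.414 0.000
      vertex 18.123 1.983 0.000
      vertex 22.254 16.349 0.000
    endloop
  endfacet
  facet normal 0.0000 0.0000 1.0000
    outer loop
      vertex 22.254 16.349 12.278
      vertex 16.734 22.075 12.278
      vertex 8.824 22.913 12.278
    endloop
  endfacet
  facet normal 0.0000 0.0000 1.0000
    outer loop
      vertex 22.254 16.349 12.278
      vertex 8.824 22.913 12.278
      vertex 2.226 18.470 12.278
    endloop
  endfacet
  facet normal 0.0000 0.0000 1.0000
    outer loop
      vertex 22.254 16.349 12.278
      vertex 2.226 18.470 12.278
      vertex 0.028 10.826 12.278
    endloop
  endfacet
  facet normal 0.0000 0.0000 1.0000
    outer loop
      vertex 22.254 16.349 12.278
      vertex 0.028 10.826 12.278
      vertex 3.257 3.557 12.278
    endloop
  endfacet
  facet normal 0.0000 0.0000 1.0000
    outer loop
      vertex 22.254 16.349 12.278
      vertex 3.257 3.557 12.278
      vertex 10.403 0.065 12.278
    endloop
  endfacet
  facet normal 0.0000 0.0000 1.0000
    outer loop
      vertex 22.254 16.349 12.278
      vertex 10.403 0.065 12.278
      vertex 18.123 1.983 12.278
    endloop
  endfacet
  facet normal 0.0000 0.0000 1.0000
    outer loop
      vertex 22.254 16.349 12.278
      vertex 18.123 1.983 12.278
      vertex 22.803 8.414 12.278
    endloop
  endfacet
  facet normal 0.7199 0.6940 0.0000
    outer loop
      vertex 22.254 16.349 0.000
      vertex 16.734 22.075 0.000
      vertex 16.734 22.075 12.278
    endloop
  endfacet
  facet normal 0.7199 0.6940 0.0000
    outer loop
      vertex 22.254 16.349 0.000
      vertex 16.734 22.075 12.278
      vertex 22.254 16.349 12.278
    endloop
  endfacet
  facet normal 0.1054 0.9944 0.0000
    outer loop
      vertex 16.734 22.075 0.000
      vertex 8.824 22.913 0.000
      vertex 8.824 22.913 12.278
    endloop
  endfacet
  facet normal 0.1054 0.9944 0.0000
    outer loop
      vertex 16.734 22.075 0.000
      vertex 8.824 22.913 12.278
      vertex 16.734 22.075 12.278
    endloop
  endfacet
  facet normal -0.5586 0.8295 0.0000
    outer loop
      vertex 8.824 22.913 0.000
      vertex 2.226 18.470 0.000
      vertex 2.226 18.470 12.278
    endloop
  endfacet
  facet normal -0.5586 0.8295 0.0000
    outer loop
      vertex 8.824 22.913 0.000
      vertex 2.226 18.470 12.278
      vertex 8.824 22.913 12.278
    endloop
  endfacet
  facet normal -0.9611 0.2763 0.0000
    outer loop
      vertex 2.226 18.470 0.000
      vertex 0.028 10.826 0.000
      vertex 0.028 10.826 12.278
    endloop
  endfacet
  facet normal -0.9611 0.2763 0.0000
    outer loop
      vertex 2.226 18.470 0.000
      vertex 0.028 10.826 12.278
      vertex 2.226 18.470 12.278
    endloop
  endfacet
  facet normal -0.9139 -0.4060 0.0000
    outer loop
      vertex 0.028 10.826 0.000
      vertex 3.257 3.557 0.000
      vertex 3.257 3.557 12.278
    endloop
  endfacet
  facet normal -0.9139 -0.4060 0.0000
    outer loop
      vertex 0.028 10.826 0.000
      vertex 3.257 3.557 12.278
      vertex 0.028 10.826 12.278
    endloop
  endfacet
  facet normal -0.4390 -0.8985 0.0000
    outer loop
      vertex 3.257 3.557 0.000
      vertex 10.403 0.065 0.000
      vertex 10.403 0.065 12.278
    endloop
  endfacet
  facet normal -0.4390 -0.8985 0.0000
    outer loop
      vertex 3.257 3.557 0.000
      vertex 10.403 0.065 12.278
      vertex 3.257 3.557 12.278
    endloop
  endfacet
  facet normal 0.2411 -0.9705 0.0000
    outer loop
      vertex 10.403 0.065 0.000
      vertex 18.123 1.983 0.000
      vertex 18.123 1.983 12.278
    endloop
  endfacet
  facet normal 0.2411 -0.9705 0.0000
    outer loop
      vertex 10.403 0.065 0.000
      vertex 18.123 1.983 12.278
      vertex 10.403 0.065 12.278
    endloop
  endfacet
  facet normal 0.8086 -0.5884 0.0000
    outer loop
      vertex 18.123 1.983 0.000
      vertex 22.803 8.414 0.000
      vertex 22.803 8.414 12.278
    endloop
  endfacet
  facet normal 0.8086 -0.5884 0.0000
    outer loop
      vertex 18.123 1.983 0.000
      vertex 22.803 8.414 12.278
      vertex 18.123 1.983 12.278
    endloop
  endfacet
  facet normal 0.9976 0.0690 0.0000
    outer loop
      vertex 22.803 8.414 0.000
      vertex 22.254 16.349 0.000
      vertex 22.254 16.349 12.278
    endloop
  endfacet
  facet normal 0.9976 0.0690 0.0000
    outer loop
      vertex 22.803 8.414 0.000
      vertex 22.254 16.349 12.278
      vertex 22.803 8.414 12.278
    endloop
  endfacet
endsolid part

The G0 Z moves step by Δz≈1.535 mm. Every layer's G1 loop is the same polygon, so the solid is a straight extrusion of it from z=0 to z≈12.3. Closing with flat bottom and top caps and triangulating gives 32 facets — a regular 9-sided prism (a cylinder approximated with 9 flat sides), circumscribed radius ≈ 11.6 mm, height ≈ 12.3 mm.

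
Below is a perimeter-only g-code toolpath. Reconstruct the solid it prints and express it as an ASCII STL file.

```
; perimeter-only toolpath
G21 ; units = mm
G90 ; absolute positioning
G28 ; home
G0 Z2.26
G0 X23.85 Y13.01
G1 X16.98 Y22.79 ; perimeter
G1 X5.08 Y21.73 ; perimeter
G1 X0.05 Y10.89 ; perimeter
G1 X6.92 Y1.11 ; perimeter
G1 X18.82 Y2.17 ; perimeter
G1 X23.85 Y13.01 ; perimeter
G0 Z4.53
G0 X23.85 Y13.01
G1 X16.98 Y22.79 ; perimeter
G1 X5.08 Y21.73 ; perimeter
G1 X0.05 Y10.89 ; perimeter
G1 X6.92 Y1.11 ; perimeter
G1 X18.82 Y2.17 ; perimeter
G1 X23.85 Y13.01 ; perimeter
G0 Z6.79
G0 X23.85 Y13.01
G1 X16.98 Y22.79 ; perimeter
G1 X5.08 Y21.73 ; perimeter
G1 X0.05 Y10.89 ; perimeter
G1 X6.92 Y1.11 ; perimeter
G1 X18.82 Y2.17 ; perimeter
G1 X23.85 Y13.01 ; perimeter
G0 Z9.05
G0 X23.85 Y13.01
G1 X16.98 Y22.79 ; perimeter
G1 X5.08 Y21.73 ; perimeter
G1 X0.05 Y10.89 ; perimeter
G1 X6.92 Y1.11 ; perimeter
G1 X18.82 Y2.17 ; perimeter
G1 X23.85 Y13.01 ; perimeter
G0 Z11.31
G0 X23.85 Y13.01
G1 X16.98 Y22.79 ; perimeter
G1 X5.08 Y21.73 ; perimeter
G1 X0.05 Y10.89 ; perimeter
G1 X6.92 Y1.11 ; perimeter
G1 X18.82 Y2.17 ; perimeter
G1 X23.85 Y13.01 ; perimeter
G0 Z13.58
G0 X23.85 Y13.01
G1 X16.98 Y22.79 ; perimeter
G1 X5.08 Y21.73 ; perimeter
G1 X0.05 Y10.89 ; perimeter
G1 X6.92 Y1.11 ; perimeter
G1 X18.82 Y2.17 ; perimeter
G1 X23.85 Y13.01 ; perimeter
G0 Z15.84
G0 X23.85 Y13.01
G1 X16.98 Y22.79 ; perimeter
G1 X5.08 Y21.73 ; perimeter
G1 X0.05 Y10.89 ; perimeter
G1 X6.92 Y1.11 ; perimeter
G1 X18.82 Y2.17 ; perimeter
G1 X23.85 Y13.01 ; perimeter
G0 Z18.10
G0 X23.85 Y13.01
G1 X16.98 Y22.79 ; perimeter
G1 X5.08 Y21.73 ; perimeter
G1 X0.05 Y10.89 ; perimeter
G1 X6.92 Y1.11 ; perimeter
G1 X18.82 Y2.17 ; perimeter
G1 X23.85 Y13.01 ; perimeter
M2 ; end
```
solid part
  facet normal 0.0000 0.0000 -1.0000
    outer loop
      vertex 5.08 21.73 0.00
      vertex 16.98 22.79 0.00
      vertex 23.85 13.01 0.00
    endloop
  endfacet
  facet normal 0.0000 0.0000 -1.0000
    outer loop
      vertex 0.05 10.89 0.00
      vertex 5.08 21.73 0.00
      vertex 23.85 13.01 0.00
    endloop
  endfacet
  facet normal 0.0000 0.0000 -1.0000
    outer loop
      vertex 6.92 1.11 0.00
      vertex 0.05 10.89 0.00
      vertex 23.85 13.01 0.00
    endloop
  endfacet
  facet normal 0.0000 0.0000 -1.0000
    outer loop
      vertex 18.82 2.17 0.00
      vertex 6.92 1.11 0.00
      vertex 23.85 13.01 0.00
    endloop
  endfacet
  facet normal 0.0000 0.0000 1.0000
    outer loop
      vertex 23.85 13.01 18.10
      vertex 16.98 22.79 18.10
      vertex 5.08 21.73 18.10
    endloop
  endfacet
  facet normal 0.0000 0.0000 1.0000
    outer loop
      vertex 23.85 13.01 18.10
      vertex 5.08 21.73 18.10
      vertex 0.05 10.89 18.10
    endloop
  endfacet
  facet normal 0.0000 0.0000 1.0000
    outer loop
      vertex 23.85 13.01 18.10
      vertex 0.05 10.89 18.10
      vertex 6.92 1.11 18.10
    endloop
  endfacet
  facet normal 0.0000 0.0000 1.0000
    outer loop
      vertex 23.85 13.01 18.10
      vertex 6.92 1.11 18.10
      vertex 18.82 2.17 18.10
    endloop
  endfacet
  facet normal 0.8183 0.5748 0.0000
    outer loop
      vertex 23.85 13.01 0.00
      vertex 16.98 22.79 0.00
      vertex 16.98 22.79 18.10
    endloop
  endfacet
  facet normal 0.8183 0.5748 0.0000
    outer loop
      vertex 23.85 13.01 0.00
      vertex 16.98 22.79 18.10
      vertex 23.85 13.01 18.10
    endloop
  endfacet
  facet normal -0.0887 0.9961 0.0000
    outer loop
      vertex 16.98 22.79 0.00
      vertex 5.08 21.73 0.00
      vertex 5.08 21.73 18.10
    endloop
  endfacet
  facet normal -0.0887 0.9961 0.0000
    outer loop
      vertex 16.98 22.79 0.00
      vertex 5.08 21.73 18.10
      vertex 16.98 22.79 18.10
    endloop
  endfacet
  facet normal -0.9071 0.4209 0.0000
    outer loop
      vertex 5.08 21.73 0.00
      vertex 0.05 10.89 0.00
      vertex 0.05 10.89 18.10
    endloop
  endfacet
  facet normal -0.9071 0.4209 0.0000
    outer loop
      vertex 5.08 21.73 0.00
      vertex 0.05 10.89 18.10
      vertex 5.08 21.73 18.10
    endloop
  endfacet
  facet normal -0.8183 -0.5748 0.0000
    outer loop
      vertex 0.05 10.89 0.00
      vertex 6.92 1.11 0.00
      vertex 6.92 1.11 18.10
    endloop
  endfacet
  facet normal -0.8183 -0.5748 0.0000
    outer loop
      vertex 0.05 10.89 0.00
      vertex 6.92 1.11 18.10
      vertex 0.05 10.89 18.10
    endloop
  endfacet
  facet normal 0.0887 -0.9961 0.0000
    outer loop
      vertex 6.92 1.11 0.00
      vertex 18.82 2.17 0.00
      vertex 18.82 2.17 18.10
    endloop
  endfacet
  facet normal 0.0887 -0.9961 0.0000
    outer loop
      vertex 6.92 1.11 0.00
      vertex 18.82 2.17 18.10
      vertex 6.92 1.11 18.10
    endloop
  endfacet
  facet normal 0.9071 -0.4209 0.0000
    outer loop
      vertex 18.82 2.17 0.00
      vertex 23.85 13.01 0.00
      vertex 23.85 13.01 18.10
    endloop
  endfacet
  facet normal 0.9071 -0.4209 0.0000
    outer loop
      vertex 18.82 2.17 0.00
      vertex 23.85 13.01 18.10
      vertex 18.82 2.17 18.10
    endloop
  endfacet
endsolid part

The G0 Z moves step by Δz≈2.26 mm. Every layer's G1 loop is the same polygon, so the solid is a straight extrusion of it from z=0 to z≈18.1. Closing with flat bottom and top caps and triangulating gives 20 facets — a regular 6-sided prism (a cylinder approximated with 6 flat sides), circumscribed radius ≈ 11.9 mm, height ≈ 18.1 mm.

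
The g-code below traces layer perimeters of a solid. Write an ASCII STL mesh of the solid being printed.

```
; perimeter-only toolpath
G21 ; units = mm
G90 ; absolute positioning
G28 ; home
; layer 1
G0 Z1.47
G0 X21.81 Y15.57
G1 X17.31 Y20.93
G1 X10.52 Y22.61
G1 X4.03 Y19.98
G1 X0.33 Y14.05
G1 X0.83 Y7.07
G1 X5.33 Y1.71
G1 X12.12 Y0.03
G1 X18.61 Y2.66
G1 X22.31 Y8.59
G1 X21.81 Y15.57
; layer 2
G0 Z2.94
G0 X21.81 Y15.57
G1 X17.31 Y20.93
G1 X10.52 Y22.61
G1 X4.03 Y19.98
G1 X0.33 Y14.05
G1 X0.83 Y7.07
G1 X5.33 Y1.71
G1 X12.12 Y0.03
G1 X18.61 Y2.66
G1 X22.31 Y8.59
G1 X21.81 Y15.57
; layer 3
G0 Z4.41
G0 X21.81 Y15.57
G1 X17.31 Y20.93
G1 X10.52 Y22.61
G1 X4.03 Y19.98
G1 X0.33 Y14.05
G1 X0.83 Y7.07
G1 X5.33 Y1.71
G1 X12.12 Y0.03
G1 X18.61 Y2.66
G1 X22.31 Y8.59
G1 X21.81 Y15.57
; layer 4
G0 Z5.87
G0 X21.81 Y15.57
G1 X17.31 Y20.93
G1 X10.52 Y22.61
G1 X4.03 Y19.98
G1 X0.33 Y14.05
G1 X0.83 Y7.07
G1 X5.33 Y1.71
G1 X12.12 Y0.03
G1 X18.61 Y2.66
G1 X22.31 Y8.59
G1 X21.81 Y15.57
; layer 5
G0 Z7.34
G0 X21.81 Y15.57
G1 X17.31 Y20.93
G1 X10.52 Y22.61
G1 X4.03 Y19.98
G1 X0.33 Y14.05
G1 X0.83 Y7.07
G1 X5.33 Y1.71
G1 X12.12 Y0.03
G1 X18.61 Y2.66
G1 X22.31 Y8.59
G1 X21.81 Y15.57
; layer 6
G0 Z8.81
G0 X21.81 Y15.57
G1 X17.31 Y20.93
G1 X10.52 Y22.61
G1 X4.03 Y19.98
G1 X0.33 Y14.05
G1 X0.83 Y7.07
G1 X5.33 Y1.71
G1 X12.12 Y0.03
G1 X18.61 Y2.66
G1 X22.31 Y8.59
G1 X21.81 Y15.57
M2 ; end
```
solid part
  facet normal 0.0000 0.0000 -1.0000
    outer loop
      vertex 10.52 22.61 0.00
      vertex 17.31 20.93 0.00
      vertex 21.81 15.57 0.00
    endloop
  endfacet
  facet normal 0.0000 0.0000 -1.0000
    outer loop
      vertex 4.03 19.98 0.00
      vertex 10.52 22.61 0.00
      vertex 21.81 15.57 0.00
    endloop
  endfacet
  facet normal 0.0000 0.0000 -1.0000
    outer loop
      vertex 0.33 14.05 0.00
      vertex 4.03 19.98 0.00
      vertex 21.81 15.57 0.00
    endloop
  endfacet
  facet normal 0.0000 0.0000 -1.0000
    outer loop
      vertex 0.83 7.07 0.00
      vertex 0.33 14.05 0.00
      vertex 21.81 15.57 0.00
    endloop
  endfacet
  facet normal 0.0000 0.0000 -1.0000
    outer loop
      vertex 5.33 1.71 0.00
      vertex 0.83 7.07 0.00
      vertex 21.81 15.57 0.00
    endloop
  endfacet
  facet normal 0.0000 0.0000 -1.0000
    outer loop
      vertex 12.12 0.03 0.00
      vertex 5.33 1.71 0.00
      vertex 21.81 15.57 0.00
    endloop
  endfacet
  facet normal 0.0000 0.0000 -1.0000
    outer loop
      vertex 18.61 2.66 0.00
      vertex 12.12 0.03 0.00
      vertex 21.81 15.57 0.00
    endloop
  endfacet
  facet normal 0.0000 0.0000 -1.0000
    outer loop
      vertex 22.31 8.59 0.00
      vertex 18.61 2.66 0.00
      vertex 21.81 15.57 0.00
    endloop
  endfacet
  facet normal 0.0000 0.0000 1.0000
    outer loop
      vertex 21.81 15.57 8.81
      vertex 17.31 20.93 8.81
      vertex 10.52 22.61 8.81
    endloop
  endfacet
  facet normal 0.0000 0.0000 1.0000
    outer loop
      vertex 21.81 15.57 8.81
      vertex 10.52 22.61 8.81
      vertex 4.03 19.98 8.81
    endloop
  endfacet
  facet normal 0.0000 0.0000 1.0000
    outer loop
      vertex 21.81 15.57 8.81
      vertex 4.03 19.98 8.81
      vertex 0.33 14.05 8.81
    endloop
  endfacet
  facet normal 0.0000 0.0000 1.0000
    outer loop
      vertex 21.81 15.57 8.81
      vertex 0.33 14.05 8.81
      vertex 0.83 7.07 8.81
    endloop
  endfacet
  facet normal 0.0000 0.0000 1.0000
    outer loop
      vertex 21.81 15.57 8.81
      vertex 0.83 7.07 8.81
      vertex 5.33 1.71 8.81
    endloop
  endfacet
  facet normal 0.0000 0.0000 1.0000
    outer loop
      vertex 21.81 15.57 8.81
      vertex 5.33 1.71 8.81
      vertex 12.12 0.03 8.81
    endloop
  endfacet
  facet normal 0.0000 0.0000 1.0000
    outer loop
      vertex 21.81 15.57 8.81
      vertex 12.12 0.03 8.81
      vertex 18.61 2.66 8.81
    endloop
  endfacet
  facet normal 0.0000 0.0000 1.0000
    outer loop
      vertex 21.81 15.57 8.81
      vertex 18.61 2.66 8.81
      vertex 22.31 8.59 8.81
    endloop
  endfacet
  facet normal 0.7659 0.6430 0.0000
    outer loop
      vertex 21.81 15.57 0.00
      vertex 17.31 20.93 0.00
      vertex 17.31 20.93 8.81
    endloop
  endfacet
  facet normal 0.7659 0.6430 0.0000
    outer loop
      vertex 21.81 15.57 0.00
      vertex 17.31 20.93 8.81
      vertex 21.81 15.57 8.81
    endloop
  endfacet
  facet normal 0.2402 0.9707 0.0000
    outer loop
      vertex 17.31 20.93 0.00
      vertex 10.52 22.61 0.00
      vertex 10.52 22.61 8.81
    endloop
  endfacet
  facet normal 0.2402 0.9707 0.0000
    outer loop
      vertex 17.31 20.93 0.00
      vertex 10.52 22.61 8.81
      vertex 17.31 20.93 8.81
    endloop
  endfacet
  facet normal -0.3756 0.9268 0.0000
    outer loop
      vertex 10.52 22.61 0.00
      vertex 4.03 19.98 0.00
      vertex 4.03 19.98 8.81
    endloop
  endfacet
  facet normal -0.3756 0.9268 0.0000
    outer loop
      vertex 10.52 22.61 0.00
      vertex 4.03 19.98 8.81
      vertex 10.52 22.61 8.81
    endloop
  endfacet
  facet normal -0.8484 0.5294 0.0000
    outer loop
      vertex 4.03 19.98 0.00
      vertex 0.33 14.05 0.00
      vertex 0.33 14.05 8.81
    endloop
  endfacet
  facet normal -0.8484 0.5294 0.0000
    outer loop
      vertex 4.03 19.98 0.00
      vertex 0.33 14.05 8.81
      vertex 4.03 19.98 8.81
    endloop
  endfacet
  facet normal -0.9974 -0.0715 0.0000
    outer loop
      vertex 0.33 14.05 0.00
      vertex 0.83 7.07 0.00
      vertex 0.83 7.07 8.81
    endloop
  endfacet
  facet normal -0.9974 -0.0715 0.0000
    outer loop
      vertex 0.33 14.05 0.00
      vertex 0.83 7.07 8.81
      vertex 0.33 14.05 8.81
    endloop
  endfacet
  facet normal -0.7659 -0.6430 0.0000
    outer loop
      vertex 0.83 7.07 0.00
      vertex 5.33 1.71 0.00
      vertex 5.33 1.71 8.81
    endloop
  endfacet
  facet normal -0.7659 -0.6430 0.0000
    outer loop
      vertex 0.83 7.07 0.00
      vertex 5.33 1.71 8.81
      vertex 0.83 7.07 8.81
    endloop
  endfacet
  facet normal -0.2402 -0.9707 0.0000
    outer loop
      vertex 5.33 1.71 0.00
      vertex 12.12 0.03 0.00
      vertex 12.12 0.03 8.81
    endloop
  endfacet
  facet normal -0.2402 -0.9707 0.0000
    outer loop
      vertex 5.33 1.71 0.00
      vertex 12.12 0.03 8.81
      vertex 5.33 1.71 8.81
    endloop
  endfacet
  facet normal 0.3756 -0.9268 0.0000
    outer loop
      vertex 12.12 0.03 0.00
      vertex 18.61 2.66 0.00
      vertex 18.61 2.66 8.81
    endloop
  endfacet
  facet normal 0.3756 -0.9268 0.0000
    outer loop
      vertex 12.12 0.03 0.00
      vertex 18.61 2.66 8.81
      vertex 12.12 0.03 8.81
    endloop
  endfacet
  facet normal 0.8484 -0.5294 0.0000
    outer loop
      vertex 18.61 2.66 0.00
      vertex 22.31 8.59 0.00
      vertex 22.31 8.59 8.81
    endloop
  endfacet
  facet normal 0.8484 -0.5294 0.0000
    outer loop
      vertex 18.61 2.66 0.00
      vertex 22.31 8.59 8.81
      vertex 18.61 2.66 8.81
    endloop
  endfacet
  facet normal 0.9974 0.0715 0.0000
    outer loop
      vertex 22.31 8.59 0.00
      vertex 21.81 15.57 0.00
      vertex 21.81 15.57 8.81
    endloop
  endfacet
  facet normal 0.9974 0.0715 0.0000
    outer loop
      vertex 22.31 8.59 0.00
      vertex 21.81 15.57 8.81
      vertex 22.31 8.59 8.81
    endloop
  endfacet
endsolid part

The G0 Z moves step by Δz≈1.47 mm. Every layer's G1 loop is the same polygon, so the solid is a straight extrusion of it from z=0 to z≈8.81. Closing with flat bottom and top caps and triangulating gives 36 facets — a regular 10-sided prism (a cylinder approximated with 10 flat sides), circumscribed radius ≈ 11.3 mm, height ≈ 8.81 mm.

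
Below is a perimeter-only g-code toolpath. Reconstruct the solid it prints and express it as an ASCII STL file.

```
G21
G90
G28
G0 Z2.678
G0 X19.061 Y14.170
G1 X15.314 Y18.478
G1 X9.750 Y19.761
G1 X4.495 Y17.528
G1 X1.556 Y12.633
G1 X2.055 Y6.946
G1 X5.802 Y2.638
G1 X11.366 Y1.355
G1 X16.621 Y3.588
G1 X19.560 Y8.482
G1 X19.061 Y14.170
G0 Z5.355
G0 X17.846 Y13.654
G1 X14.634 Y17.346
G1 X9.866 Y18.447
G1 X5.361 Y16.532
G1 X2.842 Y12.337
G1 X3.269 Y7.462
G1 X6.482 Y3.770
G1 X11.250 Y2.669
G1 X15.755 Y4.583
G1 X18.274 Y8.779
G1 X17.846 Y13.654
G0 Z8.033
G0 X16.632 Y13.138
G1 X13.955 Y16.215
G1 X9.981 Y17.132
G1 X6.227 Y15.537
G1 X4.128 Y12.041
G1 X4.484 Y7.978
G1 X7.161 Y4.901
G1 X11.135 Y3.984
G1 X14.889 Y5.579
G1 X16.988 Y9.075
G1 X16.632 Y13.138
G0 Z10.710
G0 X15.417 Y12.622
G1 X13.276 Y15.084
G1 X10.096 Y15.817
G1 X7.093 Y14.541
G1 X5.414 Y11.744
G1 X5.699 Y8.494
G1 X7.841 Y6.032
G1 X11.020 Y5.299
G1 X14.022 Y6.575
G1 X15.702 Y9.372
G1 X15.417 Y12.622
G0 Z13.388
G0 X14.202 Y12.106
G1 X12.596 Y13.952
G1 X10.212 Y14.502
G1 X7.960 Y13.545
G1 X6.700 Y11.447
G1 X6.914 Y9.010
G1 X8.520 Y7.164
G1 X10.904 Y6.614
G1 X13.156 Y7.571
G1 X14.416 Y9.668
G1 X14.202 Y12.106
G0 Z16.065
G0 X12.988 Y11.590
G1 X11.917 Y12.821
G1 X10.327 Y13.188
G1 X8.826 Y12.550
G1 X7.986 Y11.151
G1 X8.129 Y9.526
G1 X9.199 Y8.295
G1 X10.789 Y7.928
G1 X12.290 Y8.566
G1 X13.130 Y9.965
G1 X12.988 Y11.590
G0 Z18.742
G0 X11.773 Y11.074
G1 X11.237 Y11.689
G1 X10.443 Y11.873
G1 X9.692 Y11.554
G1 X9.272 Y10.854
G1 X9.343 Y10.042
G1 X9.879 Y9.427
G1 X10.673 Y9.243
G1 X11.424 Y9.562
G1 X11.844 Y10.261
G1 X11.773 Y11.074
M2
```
solid part
  facet normal 0.0000 0.0000 -1.0000
    outer loop
      vertex 9.635 21.076 0.000
      vertex 15.993 19.609 0.000
      vertex 20.276 14.686 0.000
    endloop
  endfacet
  facet normal 0.0000 0.0000 -1.0000
    outer loop
      vertex 3.629 18.524 0.000
      vertex 9.635 21.076 0.000
      vertex 20.276 14.686 0.000
    endloop
  endfacet
  facet normal 0.0000 0.0000 -1.0000
    outer loop
      vertex 0.270 12.930 0.000
      vertex 3.629 18.524 0.000
      vertex 20.276 14.686 0.000
    endloop
  endfacet
  facet normal 0.0000 0.0000 -1.0000
    outer loop
      vertex 0.840 6.430 0.000
      vertex 0.270 12.930 0.000
      vertex 20.276 14.686 0.000
    endloop
  endfacet
  facet normal 0.0000 0.0000 -1.0000
    outer loop
      vertex 5.123 1.507 0.000
      vertex 0.840 6.430 0.000
      vertex 20.276 14.686 0.000
    endloop
  endfacet
  facet normal 0.0000 0.0000 -1.0000
    outer loop
      vertex 11.481 0.040 0.000
      vertex 5.123 1.507 0.000
      vertex 20.276 14.686 0.000
    endloop
  endfacet
  facet normal 0.0000 0.0000 -1.0000
    outer loop
      vertex 17.487 2.592 0.000
      vertex 11.481 0.040 0.000
      vertex 20.276 14.686 0.000
    endloop
  endfacet
  facet normal 0.0000 0.0000 -1.0000
    outer loop
      vertex 20.846 8.186 0.000
      vertex 17.487 2.592 0.000
      vertex 20.276 14.686 0.000
    endloop
  endfacet
  facet normal 0.6831 0.5943 0.4245
    outer loop
      vertex 20.276 14.686 0.000
      vertex 15.993 19.609 0.000
      vertex 10.558 10.558 21.420
    endloop
  endfacet
  facet normal 0.2036 0.8823 0.4245
    outer loop
      vertex 15.993 19.609 0.000
      vertex 9.635 21.076 0.000
      vertex 10.558 10.558 21.420
    endloop
  endfacet
  facet normal -0.3541 0.8333 0.4245
    outer loop
      vertex 9.635 21.076 0.000
      vertex 3.629 18.524 0.000
      vertex 10.558 10.558 21.420
    endloop
  endfacet
  facet normal -0.7763 0.4661 0.4245
    outer loop
      vertex 3.629 18.524 0.000
      vertex 0.270 12.930 0.000
      vertex 10.558 10.558 21.420
    endloop
  endfacet
  facet normal -0.9020 -0.0791 0.4245
    outer loop
      vertex 0.270 12.930 0.000
      vertex 0.840 6.430 0.000
      vertex 10.558 10.558 21.420
    endloop
  endfacet
  facet normal -0.6831 -0.5943 0.4245
    outer loop
      vertex 0.840 6.430 0.000
      vertex 5.123 1.507 0.000
      vertex 10.558 10.558 21.420
    endloop
  endfacet
  facet normal -0.2036 -0.8823 0.4245
    outer loop
      vertex 5.123 1.507 0.000
      vertex 11.481 0.040 0.000
      vertex 10.558 10.558 21.420
    endloop
  endfacet
  facet normal 0.3541 -0.8333 0.4245
    outer loop
      vertex 11.481 0.040 0.000
      vertex 17.487 2.592 0.000
      vertex 10.558 10.558 21.420
    endloop
  endfacet
  facet normal 0.7763 -0.4661 0.4245
    outer loop
      vertex 17.487 2.592 0.000
      vertex 20.846 8.186 0.000
      vertex 10.558 10.558 21.420
    endloop
  endfacet
  facet normal 0.9020 0.0791 0.4245
    outer loop
      vertex 20.846 8.186 0.000
      vertex 20.276 14.686 0.000
      vertex 10.558 10.558 21.420
    endloop
  endfacet
endsolid part

The G0 Z moves step by Δz≈2.678 mm. The G1 loops shrink linearly with z, so the solid tapers from its base footprint up to z≈21.4. Closing with a flat bottom cap and the tapered top and triangulating gives 18 facets — a regular 10-sided pyramid, base circumscribed radius ≈ 10.6 mm, apex at z ≈ 21.4 mm.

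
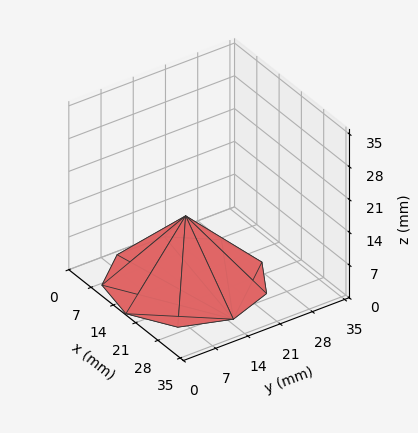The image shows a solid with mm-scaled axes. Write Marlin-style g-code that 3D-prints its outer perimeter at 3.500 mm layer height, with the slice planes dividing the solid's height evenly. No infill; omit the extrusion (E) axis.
Reading the render: the shape is a regular 9-sided pyramid, base circumscribed radius ≈ 15 mm, apex at z ≈ 14 mm (dimensions read to the nearest mm from the axis ticks). For the g-code, the solid's height is divided into equal slices at the stated Δz and each level perimeter traced with G1 moves after a G0 lift.

; perimeter-only toolpath
G21 ; units = mm
G90 ; absolute positioning
G28 ; home
; layer 1
G0 Z3.500
G0 X26.250 Y15.000
G1 X23.618 Y22.232
G1 X16.954 Y26.079
G1 X9.375 Y24.742
G1 X4.429 Y18.848
G1 X4.429 Y11.152
G1 X9.375 Y5.258
G1 X16.954 Y3.921
G1 X23.618 Y7.768
G1 X26.250 Y15.000
; layer 2
G0 Z7.000
G0 X22.500 Y15.000
G1 X20.745 Y19.821
G1 X16.303 Y22.386
G1 X11.250 Y21.495
G1 X7.952 Y17.565
G1 X7.952 Y12.435
G1 X11.250 Y8.505
G1 X16.303 Y7.614
G1 X20.745 Y10.179
G1 X22.500 Y15.000
; layer 3
G0 Z10.500
G0 X18.750 Y15.000
G1 X17.873 Y17.410
G1 X15.651 Y18.693
G1 X13.125 Y18.247
G1 X11.476 Y16.282
G1 X11.476 Y13.717
G1 X13.125 Y11.752
G1 X15.651 Y11.307
G1 X17.873 Y12.589
G1 X18.750 Y15.000
M2 ; end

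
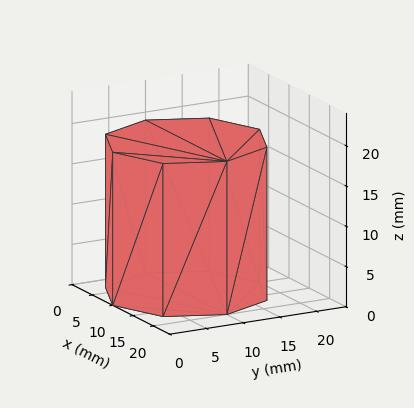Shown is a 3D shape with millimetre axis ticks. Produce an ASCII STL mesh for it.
Reading the render: the shape is a regular 8-sided prism (a cylinder approximated with 8 flat sides), circumscribed radius ≈ 10 mm, height ≈ 19 mm (dimensions read to the nearest mm from the axis ticks). For the STL, each face is triangulated and given an outward normal.

solid part
  facet normal 0.0000 0.0000 -1.0000
    outer loop
      vertex 10.000 20.000 0.000
      vertex 17.071 17.071 0.000
      vertex 20.000 10.000 0.000
    endloop
  endfacet
  facet normal 0.0000 0.0000 -1.0000
    outer loop
      vertex 2.929 17.071 0.000
      vertex 10.000 20.000 0.000
      vertex 20.000 10.000 0.000
    endloop
  endfacet
  facet normal 0.0000 0.0000 -1.0000
    outer loop
      vertex 0.000 10.000 0.000
      vertex 2.929 17.071 0.000
      vertex 20.000 10.000 0.000
    endloop
  endfacet
  facet normal 0.0000 0.0000 -1.0000
    outer loop
      vertex 2.929 2.929 0.000
      vertex 0.000 10.000 0.000
      vertex 20.000 10.000 0.000
    endloop
  endfacet
  facet normal 0.0000 0.0000 -1.0000
    outer loop
      vertex 10.000 0.000 0.000
      vertex 2.929 2.929 0.000
      vertex 20.000 10.000 0.000
    endloop
  endfacet
  facet normal 0.0000 0.0000 -1.0000
    outer loop
      vertex 17.071 2.929 0.000
      vertex 10.000 0.000 0.000
      vertex 20.000 10.000 0.000
    endloop
  endfacet
  facet normal 0.0000 0.0000 1.0000
    outer loop
      vertex 20.000 10.000 19.000
      vertex 17.071 17.071 19.000
      vertex 10.000 20.000 19.000
    endloop
  endfacet
  facet normal 0.0000 0.0000 1.0000
    outer loop
      vertex 20.000 10.000 19.000
      vertex 10.000 20.000 19.000
      vertex 2.929 17.071 19.000
    endloop
  endfacet
  facet normal 0.0000 0.0000 1.0000
    outer loop
      vertex 20.000 10.000 19.000
      vertex 2.929 17.071 19.000
      vertex 0.000 10.000 19.000
    endloop
  endfacet
  facet normal 0.0000 0.0000 1.0000
    outer loop
      vertex 20.000 10.000 19.000
      vertex 0.000 10.000 19.000
      vertex 2.929 2.929 19.000
    endloop
  endfacet
  facet normal 0.0000 0.0000 1.0000
    outer loop
      vertex 20.000 10.000 19.000
      vertex 2.929 2.929 19.000
      vertex 10.000 0.000 19.000
    endloop
  endfacet
  facet normal 0.0000 0.0000 1.0000
    outer loop
      vertex 20.000 10.000 19.000
      vertex 10.000 0.000 19.000
      vertex 17.071 2.929 19.000
    endloop
  endfacet
  facet normal 0.9239 0.3827 0.0000
    outer loop
      vertex 20.000 10.000 0.000
      vertex 17.071 17.071 0.000
      vertex 17.071 17.071 19.000
    endloop
  endfacet
  facet normal 0.9239 0.3827 0.0000
    outer loop
      vertex 20.000 10.000 0.000
      vertex 17.071 17.071 19.000
      vertex 20.000 10.000 19.000
    endloop
  endfacet
  facet normal 0.3827 0.9239 0.0000
    outer loop
      vertex 17.071 17.071 0.000
      vertex 10.000 20.000 0.000
      vertex 10.000 20.000 19.000
    endloop
  endfacet
  facet normal 0.3827 0.9239 0.0000
    outer loop
      vertex 17.071 17.071 0.000
      vertex 10.000 20.000 19.000
      vertex 17.071 17.071 19.000
    endloop
  endfacet
  facet normal -0.3827 0.9239 0.0000
    outer loop
      vertex 10.000 20.000 0.000
      vertex 2.929 17.071 0.000
      vertex 2.929 17.071 19.000
    endloop
  endfacet
  facet normal -0.3827 0.9239 0.0000
    outer loop
      vertex 10.000 20.000 0.000
      vertex 2.929 17.071 19.000
      vertex 10.000 20.000 19.000
    endloop
  endfacet
  facet normal -0.9239 0.3827 0.0000
    outer loop
      vertex 2.929 17.071 0.000
      vertex 0.000 10.000 0.000
      vertex 0.000 10.000 19.000
    endloop
  endfacet
  facet normal -0.9239 0.3827 0.0000
    outer loop
      vertex 2.929 17.071 0.000
      vertex 0.000 10.000 19.000
      vertex 2.929 17.071 19.000
    endloop
  endfacet
  facet normal -0.9239 -0.3827 0.0000
    outer loop
      vertex 0.000 10.000 0.000
      vertex 2.929 2.929 0.000
      vertex 2.929 2.929 19.000
    endloop
  endfacet
  facet normal -0.9239 -0.3827 0.0000
    outer loop
      vertex 0.000 10.000 0.000
      vertex 2.929 2.929 19.000
      vertex 0.000 10.000 19.000
    endloop
  endfacet
  facet normal -0.3827 -0.9239 0.0000
    outer loop
      vertex 2.929 2.929 0.000
      vertex 10.000 0.000 0.000
      vertex 10.000 0.000 19.000
    endloop
  endfacet
  facet normal -0.3827 -0.9239 0.0000
    outer loop
      vertex 2.929 2.929 0.000
      vertex 10.000 0.000 19.000
      vertex 2.929 2.929 19.000
    endloop
  endfacet
  facet normal 0.3827 -0.9239 0.0000
    outer loop
      vertex 10.000 0.000 0.000
      vertex 17.071 2.929 0.000
      vertex 17.071 2.929 19.000
    endloop
  endfacet
  facet normal 0.3827 -0.9239 0.0000
    outer loop
      vertex 10.000 0.000 0.000
      vertex 17.071 2.929 19.000
      vertex 10.000 0.000 19.000
    endloop
  endfacet
  facet normal 0.9239 -0.3827 0.0000
    outer loop
      vertex 17.071 2.929 0.000
      vertex 20.000 10.000 0.000
      vertex 20.000 10.000 19.000
    endloop
  endfacet
  facet normal 0.9239 -0.3827 0.0000
    outer loop
      vertex 17.071 2.929 0.000
      vertex 20.000 10.000 19.000
      vertex 17.071 2.929 19.000
    endloop
  endfacet
endsolid part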